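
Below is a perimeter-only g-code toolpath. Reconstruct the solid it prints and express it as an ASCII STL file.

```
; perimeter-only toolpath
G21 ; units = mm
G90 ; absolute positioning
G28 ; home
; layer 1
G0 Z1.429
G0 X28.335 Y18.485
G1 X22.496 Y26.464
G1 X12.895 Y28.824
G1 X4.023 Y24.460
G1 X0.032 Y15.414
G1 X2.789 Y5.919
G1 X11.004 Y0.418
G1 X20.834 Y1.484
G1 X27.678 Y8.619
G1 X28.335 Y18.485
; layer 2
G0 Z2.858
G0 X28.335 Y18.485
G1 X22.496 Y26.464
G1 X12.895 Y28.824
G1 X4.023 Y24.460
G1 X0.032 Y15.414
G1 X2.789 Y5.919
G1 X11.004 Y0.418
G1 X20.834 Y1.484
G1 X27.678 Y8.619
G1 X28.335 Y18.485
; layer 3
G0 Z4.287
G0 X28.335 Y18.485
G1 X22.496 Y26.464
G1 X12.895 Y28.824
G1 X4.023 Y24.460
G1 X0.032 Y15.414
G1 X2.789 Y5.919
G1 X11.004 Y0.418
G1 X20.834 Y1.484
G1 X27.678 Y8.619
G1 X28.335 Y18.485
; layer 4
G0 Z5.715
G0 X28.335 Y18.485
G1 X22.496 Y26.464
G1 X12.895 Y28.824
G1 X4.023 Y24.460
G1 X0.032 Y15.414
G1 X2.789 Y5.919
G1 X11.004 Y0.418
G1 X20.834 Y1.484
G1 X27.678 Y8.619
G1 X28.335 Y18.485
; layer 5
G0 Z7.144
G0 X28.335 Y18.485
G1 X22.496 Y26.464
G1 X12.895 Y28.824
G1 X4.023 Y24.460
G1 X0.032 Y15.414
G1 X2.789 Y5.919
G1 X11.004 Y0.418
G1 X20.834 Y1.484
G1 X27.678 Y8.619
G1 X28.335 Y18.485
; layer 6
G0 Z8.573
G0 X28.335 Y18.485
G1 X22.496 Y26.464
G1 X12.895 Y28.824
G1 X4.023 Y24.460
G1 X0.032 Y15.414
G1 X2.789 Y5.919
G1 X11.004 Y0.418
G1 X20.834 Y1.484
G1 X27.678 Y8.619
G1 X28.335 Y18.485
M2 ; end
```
solid part
  facet normal 0.0000 0.0000 -1.0000
    outer loop
      vertex 12.895 28.824 0.000
      vertex 22.496 26.464 0.000
      vertex 28.335 18.485 0.000
    endloop
  endfacet
  facet normal 0.0000 0.0000 -1.0000
    outer loop
      vertex 4.023 24.460 0.000
      vertex 12.895 28.824 0.000
      vertex 28.335 18.485 0.000
    endloop
  endfacet
  facet normal 0.0000 0.0000 -1.0000
    outer loop
      vertex 0.032 15.414 0.000
      vertex 4.023 24.460 0.000
      vertex 28.335 18.485 0.000
    endloop
  endfacet
  facet normal 0.0000 0.0000 -1.0000
    outer loop
      vertex 2.789 5.919 0.000
      vertex 0.032 15.414 0.000
      vertex 28.335 18.485 0.000
    endloop
  endfacet
  facet normal 0.0000 0.0000 -1.0000
    outer loop
      vertex 11.004 0.418 0.000
      vertex 2.789 5.919 0.000
      vertex 28.335 18.485 0.000
    endloop
  endfacet
  facet normal 0.0000 0.0000 -1.0000
    outer loop
      vertex 20.834 1.484 0.000
      vertex 11.004 0.418 0.000
      vertex 28.335 18.485 0.000
    endloop
  endfacet
  facet normal 0.0000 0.0000 -1.0000
    outer loop
      vertex 27.678 8.619 0.000
      vertex 20.834 1.484 0.000
      vertex 28.335 18.485 0.000
    endloop
  endfacet
  facet normal 0.0000 0.0000 1.0000
    outer loop
      vertex 28.335 18.485 8.573
      vertex 22.496 26.464 8.573
      vertex 12.895 28.824 8.573
    endloop
  endfacet
  facet normal 0.0000 0.0000 1.0000
    outer loop
      vertex 28.335 18.485 8.573
      vertex 12.895 28.824 8.573
      vertex 4.023 24.460 8.573
    endloop
  endfacet
  facet normal 0.0000 0.0000 1.0000
    outer loop
      vertex 28.335 18.485 8.573
      vertex 4.023 24.460 8.573
      vertex 0.032 15.414 8.573
    endloop
  endfacet
  facet normal 0.0000 0.0000 1.0000
    outer loop
      vertex 28.335 18.485 8.573
      vertex 0.032 15.414 8.573
      vertex 2.789 5.919 8.573
    endloop
  endfacet
  facet normal 0.0000 0.0000 1.0000
    outer loop
      vertex 28.335 18.485 8.573
      vertex 2.789 5.919 8.573
      vertex 11.004 0.418 8.573
    endloop
  endfacet
  facet normal 0.0000 0.0000 1.0000
    outer loop
      vertex 28.335 18.485 8.573
      vertex 11.004 0.418 8.573
      vertex 20.834 1.484 8.573
    endloop
  endfacet
  facet normal 0.0000 0.0000 1.0000
    outer loop
      vertex 28.335 18.485 8.573
      vertex 20.834 1.484 8.573
      vertex 27.678 8.619 8.573
    endloop
  endfacet
  facet normal 0.8070 0.5906 0.0000
    outer loop
      vertex 28.335 18.485 0.000
      vertex 22.496 26.464 0.000
      vertex 22.496 26.464 8.573
    endloop
  endfacet
  facet normal 0.8070 0.5906 0.0000
    outer loop
      vertex 28.335 18.485 0.000
      vertex 22.496 26.464 8.573
      vertex 28.335 18.485 8.573
    endloop
  endfacet
  facet normal 0.2387 0.9711 0.0000
    outer loop
      vertex 22.496 26.464 0.000
      vertex 12.895 28.824 0.000
      vertex 12.895 28.824 8.573
    endloop
  endfacet
  facet normal 0.2387 0.9711 0.0000
    outer loop
      vertex 22.496 26.464 0.000
      vertex 12.895 28.824 8.573
      vertex 22.496 26.464 8.573
    endloop
  endfacet
  facet normal -0.4414 0.8973 0.0000
    outer loop
      vertex 12.895 28.824 0.000
      vertex 4.023 24.460 0.000
      vertex 4.023 24.460 8.573
    endloop
  endfacet
  facet normal -0.4414 0.8973 0.0000
    outer loop
      vertex 12.895 28.824 0.000
      vertex 4.023 24.460 8.573
      vertex 12.895 28.824 8.573
    endloop
  endfacet
  facet normal -0.9149 0.4037 0.0000
    outer loop
      vertex 4.023 24.460 0.000
      vertex 0.032 15.414 0.000
      vertex 0.032 15.414 8.573
    endloop
  endfacet
  facet normal -0.9149 0.4037 0.0000
    outer loop
      vertex 4.023 24.460 0.000
      vertex 0.032 15.414 8.573
      vertex 4.023 24.460 8.573
    endloop
  endfacet
  facet normal -0.9603 -0.2788 0.0000
    outer loop
      vertex 0.032 15.414 0.000
      vertex 2.789 5.919 0.000
      vertex 2.789 5.919 8.573
    endloop
  endfacet
  facet normal -0.9603 -0.2788 0.0000
    outer loop
      vertex 0.032 15.414 0.000
      vertex 2.789 5.919 8.573
      vertex 0.032 15.414 8.573
    endloop
  endfacet
  facet normal -0.5564 -0.8309 0.0000
    outer loop
      vertex 2.789 5.919 0.000
      vertex 11.004 0.418 0.000
      vertex 11.004 0.418 8.573
    endloop
  endfacet
  facet normal -0.5564 -0.8309 0.0000
    outer loop
      vertex 2.789 5.919 0.000
      vertex 11.004 0.418 8.573
      vertex 2.789 5.919 8.573
    endloop
  endfacet
  facet normal 0.1078 -0.9942 0.0000
    outer loop
      vertex 11.004 0.418 0.000
      vertex 20.834 1.484 0.000
      vertex 20.834 1.484 8.573
    endloop
  endfacet
  facet normal 0.1078 -0.9942 0.0000
    outer loop
      vertex 11.004 0.418 0.000
      vertex 20.834 1.484 8.573
      vertex 11.004 0.418 8.573
    endloop
  endfacet
  facet normal 0.7217 -0.6922 0.0000
    outer loop
      vertex 20.834 1.484 0.000
      vertex 27.678 8.619 0.000
      vertex 27.678 8.619 8.573
    endloop
  endfacet
  facet normal 0.7217 -0.6922 0.0000
    outer loop
      vertex 20.834 1.484 0.000
      vertex 27.678 8.619 8.573
      vertex 20.834 1.484 8.573
    endloop
  endfacet
  facet normal 0.9978 -0.0664 0.0000
    outer loop
      vertex 27.678 8.619 0.000
      vertex 28.335 18.485 0.000
      vertex 28.335 18.485 8.573
    endloop
  endfacet
  facet normal 0.9978 -0.0664 0.0000
    outer loop
      vertex 27.678 8.619 0.000
      vertex 28.335 18.485 8.573
      vertex 27.678 8.619 8.573
    endloop
  endfacet
endsolid part

The G0 Z moves step by Δz≈1.429 mm. Every layer's G1 loop is the same polygon, so the solid is a straight extrusion of it from z=0 to z≈8.57. Closing with flat bottom and top caps and triangulating gives 32 facets — a regular 9-sided prism (a cylinder approximated with 9 flat sides), circumscribed radius ≈ 14.5 mm, height ≈ 8.57 mm.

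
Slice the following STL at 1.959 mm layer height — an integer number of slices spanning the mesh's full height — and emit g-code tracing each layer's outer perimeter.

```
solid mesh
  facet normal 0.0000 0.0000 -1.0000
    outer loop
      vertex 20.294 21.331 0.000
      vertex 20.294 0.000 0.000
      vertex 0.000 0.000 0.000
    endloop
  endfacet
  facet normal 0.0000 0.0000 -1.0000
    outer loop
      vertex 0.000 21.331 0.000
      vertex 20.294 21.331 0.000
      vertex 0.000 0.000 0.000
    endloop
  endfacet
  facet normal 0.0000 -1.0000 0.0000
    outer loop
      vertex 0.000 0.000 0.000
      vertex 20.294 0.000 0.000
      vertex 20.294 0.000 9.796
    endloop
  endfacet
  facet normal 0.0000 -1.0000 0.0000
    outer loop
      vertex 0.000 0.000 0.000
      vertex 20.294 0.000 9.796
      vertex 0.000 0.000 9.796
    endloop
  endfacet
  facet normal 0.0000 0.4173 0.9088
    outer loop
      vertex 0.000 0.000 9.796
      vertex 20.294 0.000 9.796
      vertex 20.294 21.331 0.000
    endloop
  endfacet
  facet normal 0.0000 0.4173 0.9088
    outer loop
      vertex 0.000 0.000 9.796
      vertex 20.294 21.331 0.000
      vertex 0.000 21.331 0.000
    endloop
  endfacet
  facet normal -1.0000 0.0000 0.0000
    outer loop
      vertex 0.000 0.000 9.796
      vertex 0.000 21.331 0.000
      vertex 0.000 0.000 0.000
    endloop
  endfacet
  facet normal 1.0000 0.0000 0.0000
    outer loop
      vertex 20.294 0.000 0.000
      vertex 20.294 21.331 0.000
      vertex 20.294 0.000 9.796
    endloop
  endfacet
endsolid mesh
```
; perimeter-only toolpath
G21 ; units = mm
G90 ; absolute positioning
G28 ; home
; layer 1
G0 Z1.959
G0 X0.000 Y0.000
G1 X20.294 Y0.000
G1 X20.294 Y17.065
G1 X0.000 Y17.065
G1 X0.000 Y0.000
; layer 2
G0 Z3.918
G0 X0.000 Y0.000
G1 X20.294 Y0.000
G1 X20.294 Y12.799
G1 X0.000 Y12.799
G1 X0.000 Y0.000
; layer 3
G0 Z5.878
G0 X0.000 Y0.000
G1 X20.294 Y0.000
G1 X20.294 Y8.532
G1 X0.000 Y8.532
G1 X0.000 Y0.000
; layer 4
G0 Z7.837
G0 X0.000 Y0.000
G1 X20.294 Y0.000
G1 X20.294 Y4.266
G1 X0.000 Y4.266
G1 X0.000 Y0.000
M2 ; end

The solid is a wedge (ramp): 20.3 × 21.3 mm base, rising to 9.8 mm along the y=0 edge and sloping linearly to z=0 at y=21.3. Slicing at Δz = 1.959 mm — 5 equal slices spanning the solid's height, so layer i sits at z = i·h/5 — gives 4 non-empty perimeters. Each is a 4-segment closed polygon; G0 lifts to the layer z and rapids to the start vertex, then G1 traces the edges. The cross-section shrinks linearly with z (the slice at the apex is degenerate and omitted).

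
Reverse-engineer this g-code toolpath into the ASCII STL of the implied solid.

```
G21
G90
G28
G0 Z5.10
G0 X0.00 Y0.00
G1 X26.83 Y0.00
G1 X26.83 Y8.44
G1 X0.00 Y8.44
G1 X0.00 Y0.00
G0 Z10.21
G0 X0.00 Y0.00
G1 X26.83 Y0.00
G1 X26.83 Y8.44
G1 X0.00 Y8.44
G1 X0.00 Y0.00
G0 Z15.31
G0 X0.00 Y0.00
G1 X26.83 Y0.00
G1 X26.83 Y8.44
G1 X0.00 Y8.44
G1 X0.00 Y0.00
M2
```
solid part
  facet normal 0.0000 0.0000 -1.0000
    outer loop
      vertex 26.83 8.44 0.00
      vertex 26.83 0.00 0.00
      vertex 0.00 0.00 0.00
    endloop
  endfacet
  facet normal 0.0000 0.0000 -1.0000
    outer loop
      vertex 0.00 8.44 0.00
      vertex 26.83 8.44 0.00
      vertex 0.00 0.00 0.00
    endloop
  endfacet
  facet normal 0.0000 0.0000 1.0000
    outer loop
      vertex 0.00 0.00 15.31
      vertex 26.83 0.00 15.31
      vertex 26.83 8.44 15.31
    endloop
  endfacet
  facet normal 0.0000 0.0000 1.0000
    outer loop
      vertex 0.00 0.00 15.31
      vertex 26.83 8.44 15.31
      vertex 0.00 8.44 15.31
    endloop
  endfacet
  facet normal 0.0000 -1.0000 0.0000
    outer loop
      vertex 0.00 0.00 0.00
      vertex 26.83 0.00 0.00
      vertex 26.83 0.00 15.31
    endloop
  endfacet
  facet normal 0.0000 -1.0000 0.0000
    outer loop
      vertex 0.00 0.00 0.00
      vertex 26.83 0.00 15.31
      vertex 0.00 0.00 15.31
    endloop
  endfacet
  facet normal 0.0000 1.0000 0.0000
    outer loop
      vertex 26.83 8.44 15.31
      vertex 26.83 8.44 0.00
      vertex 0.00 8.44 0.00
    endloop
  endfacet
  facet normal 0.0000 1.0000 0.0000
    outer loop
      vertex 0.00 8.44 15.31
      vertex 26.83 8.44 15.31
      vertex 0.00 8.44 0.00
    endloop
  endfacet
  facet normal -1.0000 0.0000 0.0000
    outer loop
      vertex 0.00 8.44 15.31
      vertex 0.00 8.44 0.00
      vertex 0.00 0.00 0.00
    endloop
  endfacet
  facet normal -1.0000 0.0000 0.0000
    outer loop
      vertex 0.00 0.00 15.31
      vertex 0.00 8.44 15.31
      vertex 0.00 0.00 0.00
    endloop
  endfacet
  facet normal 1.0000 0.0000 0.0000
    outer loop
      vertex 26.83 0.00 0.00
      vertex 26.83 8.44 0.00
      vertex 26.83 8.44 15.31
    endloop
  endfacet
  facet normal 1.0000 0.0000 0.0000
    outer loop
      vertex 26.83 0.00 0.00
      vertex 26.83 8.44 15.31
      vertex 26.83 0.00 15.31
    endloop
  endfacet
endsolid part

The G0 Z moves step by Δz≈5.10 mm. Every layer's G1 loop is the same polygon, so the solid is a straight extrusion of it from z=0 to z≈15.3. Closing with flat bottom and top caps and triangulating gives 12 facets — a rectangular box, roughly 26.8 × 8.44 mm footprint and 15.3 mm tall.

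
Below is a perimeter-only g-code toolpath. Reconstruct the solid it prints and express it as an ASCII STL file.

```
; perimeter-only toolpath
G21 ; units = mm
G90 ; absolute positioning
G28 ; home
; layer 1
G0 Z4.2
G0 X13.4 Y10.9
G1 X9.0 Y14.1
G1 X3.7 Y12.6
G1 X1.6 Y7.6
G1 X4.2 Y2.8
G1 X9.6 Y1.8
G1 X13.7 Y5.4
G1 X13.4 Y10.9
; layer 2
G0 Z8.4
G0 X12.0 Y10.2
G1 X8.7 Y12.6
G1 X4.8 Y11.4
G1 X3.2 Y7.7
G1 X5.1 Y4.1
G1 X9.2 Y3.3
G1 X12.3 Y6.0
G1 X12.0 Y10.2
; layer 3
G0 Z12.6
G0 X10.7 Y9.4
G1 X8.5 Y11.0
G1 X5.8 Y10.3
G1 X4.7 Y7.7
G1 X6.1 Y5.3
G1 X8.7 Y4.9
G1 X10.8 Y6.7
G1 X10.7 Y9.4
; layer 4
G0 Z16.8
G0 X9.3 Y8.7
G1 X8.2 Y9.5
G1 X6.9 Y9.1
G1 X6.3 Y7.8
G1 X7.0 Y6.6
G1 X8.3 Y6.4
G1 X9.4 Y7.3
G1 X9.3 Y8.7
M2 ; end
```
solid part
  facet normal 0.0000 0.0000 -1.0000
    outer loop
      vertex 2.7 13.8 0.0
      vertex 9.3 15.7 0.0
      vertex 14.8 11.7 0.0
    endloop
  endfacet
  facet normal 0.0000 0.0000 -1.0000
    outer loop
      vertex 0.0 7.5 0.0
      vertex 2.7 13.8 0.0
      vertex 14.8 11.7 0.0
    endloop
  endfacet
  facet normal 0.0000 0.0000 -1.0000
    outer loop
      vertex 3.3 1.5 0.0
      vertex 0.0 7.5 0.0
      vertex 14.8 11.7 0.0
    endloop
  endfacet
  facet normal 0.0000 0.0000 -1.0000
    outer loop
      vertex 10.0 0.3 0.0
      vertex 3.3 1.5 0.0
      vertex 14.8 11.7 0.0
    endloop
  endfacet
  facet normal 0.0000 0.0000 -1.0000
    outer loop
      vertex 15.2 4.8 0.0
      vertex 10.0 0.3 0.0
      vertex 14.8 11.7 0.0
    endloop
  endfacet
  facet normal 0.5569 0.7658 0.3216
    outer loop
      vertex 14.8 11.7 0.0
      vertex 9.3 15.7 0.0
      vertex 7.9 7.9 21.0
    endloop
  endfacet
  facet normal -0.2620 0.9102 0.3206
    outer loop
      vertex 9.3 15.7 0.0
      vertex 2.7 13.8 0.0
      vertex 7.9 7.9 21.0
    endloop
  endfacet
  facet normal -0.8707 0.3731 0.3204
    outer loop
      vertex 2.7 13.8 0.0
      vertex 0.0 7.5 0.0
      vertex 7.9 7.9 21.0
    endloop
  endfacet
  facet normal -0.8299 -0.4564 0.3209
    outer loop
      vertex 0.0 7.5 0.0
      vertex 3.3 1.5 0.0
      vertex 7.9 7.9 21.0
    endloop
  endfacet
  facet normal -0.1670 -0.9323 0.3207
    outer loop
      vertex 3.3 1.5 0.0
      vertex 10.0 0.3 0.0
      vertex 7.9 7.9 21.0
    endloop
  endfacet
  facet normal 0.6197 -0.7161 0.3211
    outer loop
      vertex 10.0 0.3 0.0
      vertex 15.2 4.8 0.0
      vertex 7.9 7.9 21.0
    endloop
  endfacet
  facet normal 0.9456 0.0548 0.3206
    outer loop
      vertex 15.2 4.8 0.0
      vertex 14.8 11.7 0.0
      vertex 7.9 7.9 21.0
    endloop
  endfacet
endsolid part

The G0 Z moves step by Δz≈4.2 mm. The G1 loops shrink linearly with z, so the solid tapers from its base footprint up to z≈21. Closing with a flat bottom cap and the tapered top and triangulating gives 12 facets — a regular 7-sided pyramid, base circumscribed radius ≈ 7.9 mm, apex at z ≈ 21 mm.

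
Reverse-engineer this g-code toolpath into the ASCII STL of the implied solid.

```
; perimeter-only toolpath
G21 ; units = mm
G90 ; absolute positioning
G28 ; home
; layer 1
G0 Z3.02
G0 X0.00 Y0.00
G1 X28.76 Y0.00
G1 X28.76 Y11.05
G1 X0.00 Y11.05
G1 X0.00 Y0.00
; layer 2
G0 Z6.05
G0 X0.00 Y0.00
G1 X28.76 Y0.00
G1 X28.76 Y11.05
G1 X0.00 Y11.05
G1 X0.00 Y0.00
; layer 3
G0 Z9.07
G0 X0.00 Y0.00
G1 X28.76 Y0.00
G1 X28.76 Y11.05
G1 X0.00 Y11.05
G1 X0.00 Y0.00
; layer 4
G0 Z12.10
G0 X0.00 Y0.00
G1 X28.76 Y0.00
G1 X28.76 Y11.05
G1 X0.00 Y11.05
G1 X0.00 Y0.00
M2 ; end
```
solid part
  facet normal 0.0000 0.0000 -1.0000
    outer loop
      vertex 28.76 11.05 0.00
      vertex 28.76 0.00 0.00
      vertex 0.00 0.00 0.00
    endloop
  endfacet
  facet normal 0.0000 0.0000 -1.0000
    outer loop
      vertex 0.00 11.05 0.00
      vertex 28.76 11.05 0.00
      vertex 0.00 0.00 0.00
    endloop
  endfacet
  facet normal 0.0000 0.0000 1.0000
    outer loop
      vertex 0.00 0.00 12.10
      vertex 28.76 0.00 12.10
      vertex 28.76 11.05 12.10
    endloop
  endfacet
  facet normal 0.0000 0.0000 1.0000
    outer loop
      vertex 0.00 0.00 12.10
      vertex 28.76 11.05 12.10
      vertex 0.00 11.05 12.10
    endloop
  endfacet
  facet normal 0.0000 -1.0000 0.0000
    outer loop
      vertex 0.00 0.00 0.00
      vertex 28.76 0.00 0.00
      vertex 28.76 0.00 12.10
    endloop
  endfacet
  facet normal 0.0000 -1.0000 0.0000
    outer loop
      vertex 0.00 0.00 0.00
      vertex 28.76 0.00 12.10
      vertex 0.00 0.00 12.10
    endloop
  endfacet
  facet normal 0.0000 1.0000 0.0000
    outer loop
      vertex 28.76 11.05 12.10
      vertex 28.76 11.05 0.00
      vertex 0.00 11.05 0.00
    endloop
  endfacet
  facet normal 0.0000 1.0000 0.0000
    outer loop
      vertex 0.00 11.05 12.10
      vertex 28.76 11.05 12.10
      vertex 0.00 11.05 0.00
    endloop
  endfacet
  facet normal -1.0000 0.0000 0.0000
    outer loop
      vertex 0.00 11.05 12.10
      vertex 0.00 11.05 0.00
      vertex 0.00 0.00 0.00
    endloop
  endfacet
  facet normal -1.0000 0.0000 0.0000
    outer loop
      vertex 0.00 0.00 12.10
      vertex 0.00 11.05 12.10
      vertex 0.00 0.00 0.00
    endloop
  endfacet
  facet normal 1.0000 0.0000 0.0000
    outer loop
      vertex 28.76 0.00 0.00
      vertex 28.76 11.05 0.00
      vertex 28.76 11.05 12.10
    endloop
  endfacet
  facet normal 1.0000 0.0000 0.0000
    outer loop
      vertex 28.76 0.00 0.00
      vertex 28.76 11.05 12.10
      vertex 28.76 0.00 12.10
    endloop
  endfacet
endsolid part

The G0 Z moves step by Δz≈3.02 mm. Every layer's G1 loop is the same polygon, so the solid is a straight extrusion of it from z=0 to z≈12.1. Closing with flat bottom and top caps and triangulating gives 12 facets — a rectangular box, roughly 28.8 × 11.1 mm footprint and 12.1 mm tall.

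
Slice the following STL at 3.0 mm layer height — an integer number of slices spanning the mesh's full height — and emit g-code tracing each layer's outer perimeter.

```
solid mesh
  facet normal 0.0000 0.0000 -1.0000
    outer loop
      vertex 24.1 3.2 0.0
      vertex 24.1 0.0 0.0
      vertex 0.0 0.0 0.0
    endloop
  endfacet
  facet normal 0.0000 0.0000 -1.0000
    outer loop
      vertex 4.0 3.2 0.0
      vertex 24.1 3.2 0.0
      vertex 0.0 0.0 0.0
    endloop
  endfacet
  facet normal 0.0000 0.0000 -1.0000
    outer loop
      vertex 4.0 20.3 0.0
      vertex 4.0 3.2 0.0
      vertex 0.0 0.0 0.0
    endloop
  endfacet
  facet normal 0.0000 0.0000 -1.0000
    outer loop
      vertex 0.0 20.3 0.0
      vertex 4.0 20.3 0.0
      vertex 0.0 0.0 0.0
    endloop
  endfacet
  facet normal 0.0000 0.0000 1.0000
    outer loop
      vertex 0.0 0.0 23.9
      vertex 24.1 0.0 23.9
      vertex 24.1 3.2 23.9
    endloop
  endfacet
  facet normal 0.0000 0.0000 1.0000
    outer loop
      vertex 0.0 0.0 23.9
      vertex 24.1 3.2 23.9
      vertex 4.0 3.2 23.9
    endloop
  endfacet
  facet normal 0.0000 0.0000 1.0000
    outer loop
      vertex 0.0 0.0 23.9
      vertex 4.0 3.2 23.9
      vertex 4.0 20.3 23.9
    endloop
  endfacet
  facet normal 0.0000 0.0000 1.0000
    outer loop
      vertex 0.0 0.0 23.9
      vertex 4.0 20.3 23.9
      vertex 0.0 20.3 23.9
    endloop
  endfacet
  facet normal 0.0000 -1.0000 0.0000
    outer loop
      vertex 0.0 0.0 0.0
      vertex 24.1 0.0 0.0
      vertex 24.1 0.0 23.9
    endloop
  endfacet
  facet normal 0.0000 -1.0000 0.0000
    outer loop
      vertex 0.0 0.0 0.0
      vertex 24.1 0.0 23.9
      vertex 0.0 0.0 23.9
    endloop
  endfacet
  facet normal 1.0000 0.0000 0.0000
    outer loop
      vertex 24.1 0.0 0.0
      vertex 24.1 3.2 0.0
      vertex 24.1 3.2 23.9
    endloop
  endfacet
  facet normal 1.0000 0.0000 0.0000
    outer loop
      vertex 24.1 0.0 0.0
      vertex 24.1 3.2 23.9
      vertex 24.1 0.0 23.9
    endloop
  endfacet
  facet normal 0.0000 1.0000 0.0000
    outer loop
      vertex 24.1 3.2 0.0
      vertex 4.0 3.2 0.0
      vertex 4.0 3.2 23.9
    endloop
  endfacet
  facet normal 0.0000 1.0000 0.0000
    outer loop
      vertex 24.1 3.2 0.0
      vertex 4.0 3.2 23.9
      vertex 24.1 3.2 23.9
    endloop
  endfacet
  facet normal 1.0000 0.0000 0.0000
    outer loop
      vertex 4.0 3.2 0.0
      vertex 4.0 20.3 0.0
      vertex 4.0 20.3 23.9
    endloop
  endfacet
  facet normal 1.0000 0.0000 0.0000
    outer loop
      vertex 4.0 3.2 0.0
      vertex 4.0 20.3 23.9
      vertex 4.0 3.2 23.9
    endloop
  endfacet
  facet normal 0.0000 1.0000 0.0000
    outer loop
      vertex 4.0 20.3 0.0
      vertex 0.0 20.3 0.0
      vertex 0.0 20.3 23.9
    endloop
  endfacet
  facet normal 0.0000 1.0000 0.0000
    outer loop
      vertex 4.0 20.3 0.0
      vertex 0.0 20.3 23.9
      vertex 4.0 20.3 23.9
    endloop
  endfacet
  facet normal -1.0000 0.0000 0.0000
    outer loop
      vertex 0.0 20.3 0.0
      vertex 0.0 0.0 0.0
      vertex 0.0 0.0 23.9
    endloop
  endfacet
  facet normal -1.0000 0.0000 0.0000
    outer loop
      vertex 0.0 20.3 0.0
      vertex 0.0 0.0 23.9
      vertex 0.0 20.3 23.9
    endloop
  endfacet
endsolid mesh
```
; perimeter-only toolpath
G21 ; units = mm
G90 ; absolute positioning
G28 ; home
; layer 1
G0 Z3.0
G0 X0.0 Y0.0
G1 X24.1 Y0.0
G1 X24.1 Y3.2
G1 X4.0 Y3.2
G1 X4.0 Y20.3
G1 X0.0 Y20.3
G1 X0.0 Y0.0
; layer 2
G0 Z6.0
G0 X0.0 Y0.0
G1 X24.1 Y0.0
G1 X24.1 Y3.2
G1 X4.0 Y3.2
G1 X4.0 Y20.3
G1 X0.0 Y20.3
G1 X0.0 Y0.0
; layer 3
G0 Z9.0
G0 X0.0 Y0.0
G1 X24.1 Y0.0
G1 X24.1 Y3.2
G1 X4.0 Y3.2
G1 X4.0 Y20.3
G1 X0.0 Y20.3
G1 X0.0 Y0.0
; layer 4
G0 Z11.9
G0 X0.0 Y0.0
G1 X24.1 Y0.0
G1 X24.1 Y3.2
G1 X4.0 Y3.2
G1 X4.0 Y20.3
G1 X0.0 Y20.3
G1 X0.0 Y0.0
; layer 5
G0 Z14.9
G0 X0.0 Y0.0
G1 X24.1 Y0.0
G1 X24.1 Y3.2
G1 X4.0 Y3.2
G1 X4.0 Y20.3
G1 X0.0 Y20.3
G1 X0.0 Y0.0
; layer 6
G0 Z17.9
G0 X0.0 Y0.0
G1 X24.1 Y0.0
G1 X24.1 Y3.2
G1 X4.0 Y3.2
G1 X4.0 Y20.3
G1 X0.0 Y20.3
G1 X0.0 Y0.0
; layer 7
G0 Z20.9
G0 X0.0 Y0.0
G1 X24.1 Y0.0
G1 X24.1 Y3.2
G1 X4.0 Y3.2
G1 X4.0 Y20.3
G1 X0.0 Y20.3
G1 X0.0 Y0.0
; layer 8
G0 Z23.9
G0 X0.0 Y0.0
G1 X24.1 Y0.0
G1 X24.1 Y3.2
G1 X4.0 Y3.2
G1 X4.0 Y20.3
G1 X0.0 Y20.3
G1 X0.0 Y0.0
M2 ; end

The solid is an L-shaped prism: outer 24.1 × 20.3 mm, arm thicknesses ≈ 3.2 mm (horizontal) and 4 mm (vertical), extruded 23.9 mm in z. Slicing at Δz = 3.0 mm — 8 equal slices spanning the solid's height, so layer i sits at z = i·h/8 — gives 8 non-empty perimeters. Each is a 6-segment closed polygon; G0 lifts to the layer z and rapids to the start vertex, then G1 traces the edges.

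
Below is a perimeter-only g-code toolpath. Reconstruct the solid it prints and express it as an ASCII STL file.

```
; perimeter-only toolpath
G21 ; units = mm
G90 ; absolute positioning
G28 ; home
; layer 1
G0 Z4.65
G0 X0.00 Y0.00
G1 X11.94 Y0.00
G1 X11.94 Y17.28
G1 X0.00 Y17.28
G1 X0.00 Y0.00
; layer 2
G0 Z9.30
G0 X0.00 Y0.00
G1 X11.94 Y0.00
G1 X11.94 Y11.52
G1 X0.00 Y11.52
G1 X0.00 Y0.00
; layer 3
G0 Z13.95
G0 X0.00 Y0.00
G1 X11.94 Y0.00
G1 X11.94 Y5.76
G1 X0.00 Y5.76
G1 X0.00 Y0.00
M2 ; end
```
solid part
  facet normal 0.0000 0.0000 -1.0000
    outer loop
      vertex 11.94 23.04 0.00
      vertex 11.94 0.00 0.00
      vertex 0.00 0.00 0.00
    endloop
  endfacet
  facet normal 0.0000 0.0000 -1.0000
    outer loop
      vertex 0.00 23.04 0.00
      vertex 11.94 23.04 0.00
      vertex 0.00 0.00 0.00
    endloop
  endfacet
  facet normal 0.0000 -1.0000 0.0000
    outer loop
      vertex 0.00 0.00 0.00
      vertex 11.94 0.00 0.00
      vertex 11.94 0.00 18.60
    endloop
  endfacet
  facet normal 0.0000 -1.0000 0.0000
    outer loop
      vertex 0.00 0.00 0.00
      vertex 11.94 0.00 18.60
      vertex 0.00 0.00 18.60
    endloop
  endfacet
  facet normal 0.0000 0.6281 0.7781
    outer loop
      vertex 0.00 0.00 18.60
      vertex 11.94 0.00 18.60
      vertex 11.94 23.04 0.00
    endloop
  endfacet
  facet normal 0.0000 0.6281 0.7781
    outer loop
      vertex 0.00 0.00 18.60
      vertex 11.94 23.04 0.00
      vertex 0.00 23.04 0.00
    endloop
  endfacet
  facet normal -1.0000 0.0000 0.0000
    outer loop
      vertex 0.00 0.00 18.60
      vertex 0.00 23.04 0.00
      vertex 0.00 0.00 0.00
    endloop
  endfacet
  facet normal 1.0000 0.0000 0.0000
    outer loop
      vertex 11.94 0.00 0.00
      vertex 11.94 23.04 0.00
      vertex 11.94 0.00 18.60
    endloop
  endfacet
endsolid part

The G0 Z moves step by Δz≈4.65 mm. The G1 loops shrink linearly with z, so the solid tapers from its base footprint up to z≈18.6. Closing with a flat bottom cap and the tapered top and triangulating gives 8 facets — a wedge (ramp): 11.9 × 23 mm base, rising to 18.6 mm along the y=0 edge and sloping linearly to z=0 at y=23.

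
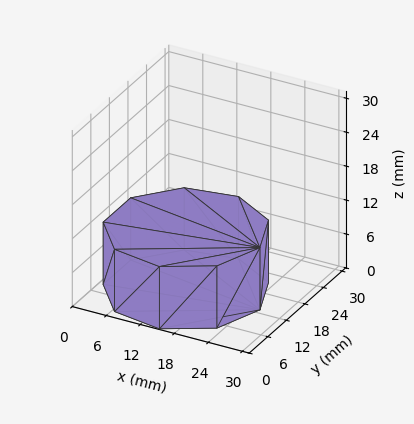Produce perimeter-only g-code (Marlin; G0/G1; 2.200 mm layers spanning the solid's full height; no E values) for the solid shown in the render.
Reading the render: the shape is a regular 9-sided prism (a cylinder approximated with 9 flat sides), circumscribed radius ≈ 13 mm, height ≈ 11 mm (dimensions read to the nearest mm from the axis ticks). For the g-code, the solid's height is divided into equal slices at the stated Δz and each level perimeter traced with G1 moves after a G0 lift.

; perimeter-only toolpath
G21 ; units = mm
G90 ; absolute positioning
G28 ; home
; layer 1
G0 Z2.200
G0 X26.000 Y13.000
G1 X22.959 Y21.356
G1 X15.257 Y25.803
G1 X6.500 Y24.258
G1 X0.784 Y17.446
G1 X0.784 Y8.554
G1 X6.500 Y1.742
G1 X15.257 Y0.197
G1 X22.959 Y4.644
G1 X26.000 Y13.000
; layer 2
G0 Z4.400
G0 X26.000 Y13.000
G1 X22.959 Y21.356
G1 X15.257 Y25.803
G1 X6.500 Y24.258
G1 X0.784 Y17.446
G1 X0.784 Y8.554
G1 X6.500 Y1.742
G1 X15.257 Y0.197
G1 X22.959 Y4.644
G1 X26.000 Y13.000
; layer 3
G0 Z6.600
G0 X26.000 Y13.000
G1 X22.959 Y21.356
G1 X15.257 Y25.803
G1 X6.500 Y24.258
G1 X0.784 Y17.446
G1 X0.784 Y8.554
G1 X6.500 Y1.742
G1 X15.257 Y0.197
G1 X22.959 Y4.644
G1 X26.000 Y13.000
; layer 4
G0 Z8.800
G0 X26.000 Y13.000
G1 X22.959 Y21.356
G1 X15.257 Y25.803
G1 X6.500 Y24.258
G1 X0.784 Y17.446
G1 X0.784 Y8.554
G1 X6.500 Y1.742
G1 X15.257 Y0.197
G1 X22.959 Y4.644
G1 X26.000 Y13.000
; layer 5
G0 Z11.000
G0 X26.000 Y13.000
G1 X22.959 Y21.356
G1 X15.257 Y25.803
G1 X6.500 Y24.258
G1 X0.784 Y17.446
G1 X0.784 Y8.554
G1 X6.500 Y1.742
G1 X15.257 Y0.197
G1 X22.959 Y4.644
G1 X26.000 Y13.000
M2 ; end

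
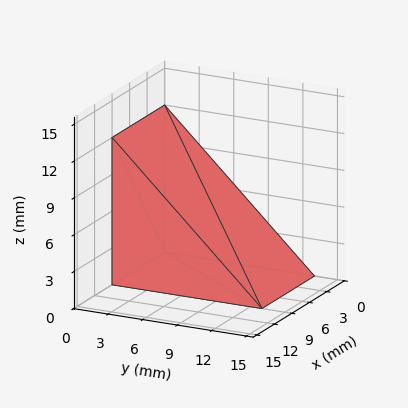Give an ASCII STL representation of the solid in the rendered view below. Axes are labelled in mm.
Reading the render: the shape is a wedge (ramp): 9 × 13 mm base, rising to 12 mm along the y=0 edge and sloping linearly to z=0 at y=13 (dimensions read to the nearest mm from the axis ticks). For the STL, each face is triangulated and given an outward normal.

solid part
  facet normal 0.0000 0.0000 -1.0000
    outer loop
      vertex 9.000 13.000 0.000
      vertex 9.000 0.000 0.000
      vertex 0.000 0.000 0.000
    endloop
  endfacet
  facet normal 0.0000 0.0000 -1.0000
    outer loop
      vertex 0.000 13.000 0.000
      vertex 9.000 13.000 0.000
      vertex 0.000 0.000 0.000
    endloop
  endfacet
  facet normal 0.0000 -1.0000 0.0000
    outer loop
      vertex 0.000 0.000 0.000
      vertex 9.000 0.000 0.000
      vertex 9.000 0.000 12.000
    endloop
  endfacet
  facet normal 0.0000 -1.0000 0.0000
    outer loop
      vertex 0.000 0.000 0.000
      vertex 9.000 0.000 12.000
      vertex 0.000 0.000 12.000
    endloop
  endfacet
  facet normal 0.0000 0.6783 0.7348
    outer loop
      vertex 0.000 0.000 12.000
      vertex 9.000 0.000 12.000
      vertex 9.000 13.000 0.000
    endloop
  endfacet
  facet normal 0.0000 0.6783 0.7348
    outer loop
      vertex 0.000 0.000 12.000
      vertex 9.000 13.000 0.000
      vertex 0.000 13.000 0.000
    endloop
  endfacet
  facet normal -1.0000 0.0000 0.0000
    outer loop
      vertex 0.000 0.000 12.000
      vertex 0.000 13.000 0.000
      vertex 0.000 0.000 0.000
    endloop
  endfacet
  facet normal 1.0000 0.0000 0.0000
    outer loop
      vertex 9.000 0.000 0.000
      vertex 9.000 13.000 0.000
      vertex 9.000 0.000 12.000
    endloop
  endfacet
endsolid part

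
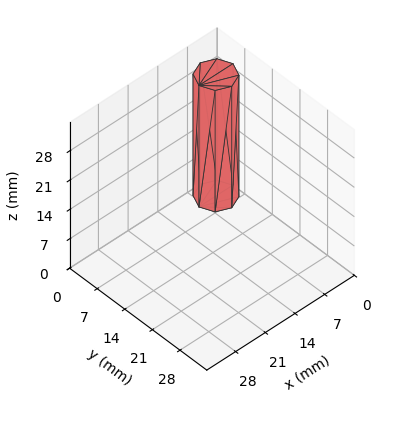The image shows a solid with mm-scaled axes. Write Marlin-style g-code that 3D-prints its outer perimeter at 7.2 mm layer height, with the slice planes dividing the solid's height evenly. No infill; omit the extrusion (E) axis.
Reading the render: the shape is a regular 8-sided prism (a cylinder approximated with 8 flat sides), circumscribed radius ≈ 4 mm, height ≈ 29 mm (dimensions read to the nearest mm from the axis ticks). For the g-code, the solid's height is divided into equal slices at the stated Δz and each level perimeter traced with G1 moves after a G0 lift.

; perimeter-only toolpath
G21 ; units = mm
G90 ; absolute positioning
G28 ; home
; layer 1
G0 Z7.2
G0 X8.0 Y4.0
G1 X6.8 Y6.8
G1 X4.0 Y8.0
G1 X1.2 Y6.8
G1 X0.0 Y4.0
G1 X1.2 Y1.2
G1 X4.0 Y0.0
G1 X6.8 Y1.2
G1 X8.0 Y4.0
; layer 2
G0 Z14.5
G0 X8.0 Y4.0
G1 X6.8 Y6.8
G1 X4.0 Y8.0
G1 X1.2 Y6.8
G1 X0.0 Y4.0
G1 X1.2 Y1.2
G1 X4.0 Y0.0
G1 X6.8 Y1.2
G1 X8.0 Y4.0
; layer 3
G0 Z21.8
G0 X8.0 Y4.0
G1 X6.8 Y6.8
G1 X4.0 Y8.0
G1 X1.2 Y6.8
G1 X0.0 Y4.0
G1 X1.2 Y1.2
G1 X4.0 Y0.0
G1 X6.8 Y1.2
G1 X8.0 Y4.0
; layer 4
G0 Z29.0
G0 X8.0 Y4.0
G1 X6.8 Y6.8
G1 X4.0 Y8.0
G1 X1.2 Y6.8
G1 X0.0 Y4.0
G1 X1.2 Y1.2
G1 X4.0 Y0.0
G1 X6.8 Y1.2
G1 X8.0 Y4.0
M2 ; end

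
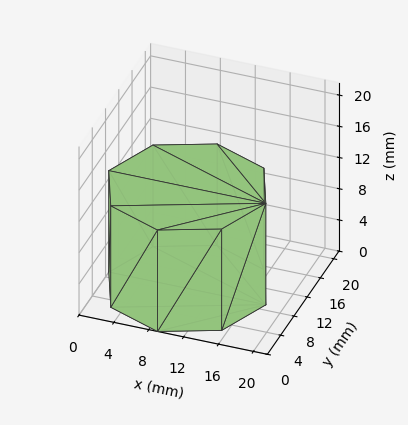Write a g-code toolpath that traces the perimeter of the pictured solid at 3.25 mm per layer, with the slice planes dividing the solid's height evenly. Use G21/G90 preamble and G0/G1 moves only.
Reading the render: the shape is a regular 8-sided prism (a cylinder approximated with 8 flat sides), circumscribed radius ≈ 9 mm, height ≈ 13 mm (dimensions read to the nearest mm from the axis ticks). For the g-code, the solid's height is divided into equal slices at the stated Δz and each level perimeter traced with G1 moves after a G0 lift.

; perimeter-only toolpath
G21 ; units = mm
G90 ; absolute positioning
G28 ; home
; layer 1
G0 Z3.25
G0 X18.00 Y9.00
G1 X15.36 Y15.36
G1 X9.00 Y18.00
G1 X2.64 Y15.36
G1 X0.00 Y9.00
G1 X2.64 Y2.64
G1 X9.00 Y0.00
G1 X15.36 Y2.64
G1 X18.00 Y9.00
; layer 2
G0 Z6.50
G0 X18.00 Y9.00
G1 X15.36 Y15.36
G1 X9.00 Y18.00
G1 X2.64 Y15.36
G1 X0.00 Y9.00
G1 X2.64 Y2.64
G1 X9.00 Y0.00
G1 X15.36 Y2.64
G1 X18.00 Y9.00
; layer 3
G0 Z9.75
G0 X18.00 Y9.00
G1 X15.36 Y15.36
G1 X9.00 Y18.00
G1 X2.64 Y15.36
G1 X0.00 Y9.00
G1 X2.64 Y2.64
G1 X9.00 Y0.00
G1 X15.36 Y2.64
G1 X18.00 Y9.00
; layer 4
G0 Z13.00
G0 X18.00 Y9.00
G1 X15.36 Y15.36
G1 X9.00 Y18.00
G1 X2.64 Y15.36
G1 X0.00 Y9.00
G1 X2.64 Y2.64
G1 X9.00 Y0.00
G1 X15.36 Y2.64
G1 X18.00 Y9.00
M2 ; end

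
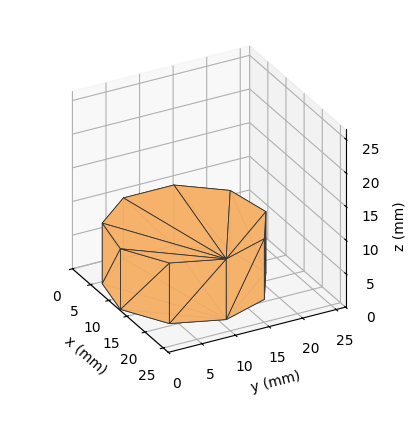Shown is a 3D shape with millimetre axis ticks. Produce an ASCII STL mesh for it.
Reading the render: the shape is a regular 9-sided prism (a cylinder approximated with 9 flat sides), circumscribed radius ≈ 11 mm, height ≈ 9 mm (dimensions read to the nearest mm from the axis ticks). For the STL, each face is triangulated and given an outward normal.

solid part
  facet normal 0.0000 0.0000 -1.0000
    outer loop
      vertex 12.91 21.83 0.00
      vertex 19.43 18.07 0.00
      vertex 22.00 11.00 0.00
    endloop
  endfacet
  facet normal 0.0000 0.0000 -1.0000
    outer loop
      vertex 5.50 20.53 0.00
      vertex 12.91 21.83 0.00
      vertex 22.00 11.00 0.00
    endloop
  endfacet
  facet normal 0.0000 0.0000 -1.0000
    outer loop
      vertex 0.66 14.76 0.00
      vertex 5.50 20.53 0.00
      vertex 22.00 11.00 0.00
    endloop
  endfacet
  facet normal 0.0000 0.0000 -1.0000
    outer loop
      vertex 0.66 7.24 0.00
      vertex 0.66 14.76 0.00
      vertex 22.00 11.00 0.00
    endloop
  endfacet
  facet normal 0.0000 0.0000 -1.0000
    outer loop
      vertex 5.50 1.47 0.00
      vertex 0.66 7.24 0.00
      vertex 22.00 11.00 0.00
    endloop
  endfacet
  facet normal 0.0000 0.0000 -1.0000
    outer loop
      vertex 12.91 0.17 0.00
      vertex 5.50 1.47 0.00
      vertex 22.00 11.00 0.00
    endloop
  endfacet
  facet normal 0.0000 0.0000 -1.0000
    outer loop
      vertex 19.43 3.93 0.00
      vertex 12.91 0.17 0.00
      vertex 22.00 11.00 0.00
    endloop
  endfacet
  facet normal 0.0000 0.0000 1.0000
    outer loop
      vertex 22.00 11.00 9.00
      vertex 19.43 18.07 9.00
      vertex 12.91 21.83 9.00
    endloop
  endfacet
  facet normal 0.0000 0.0000 1.0000
    outer loop
      vertex 22.00 11.00 9.00
      vertex 12.91 21.83 9.00
      vertex 5.50 20.53 9.00
    endloop
  endfacet
  facet normal 0.0000 0.0000 1.0000
    outer loop
      vertex 22.00 11.00 9.00
      vertex 5.50 20.53 9.00
      vertex 0.66 14.76 9.00
    endloop
  endfacet
  facet normal 0.0000 0.0000 1.0000
    outer loop
      vertex 22.00 11.00 9.00
      vertex 0.66 14.76 9.00
      vertex 0.66 7.24 9.00
    endloop
  endfacet
  facet normal 0.0000 0.0000 1.0000
    outer loop
      vertex 22.00 11.00 9.00
      vertex 0.66 7.24 9.00
      vertex 5.50 1.47 9.00
    endloop
  endfacet
  facet normal 0.0000 0.0000 1.0000
    outer loop
      vertex 22.00 11.00 9.00
      vertex 5.50 1.47 9.00
      vertex 12.91 0.17 9.00
    endloop
  endfacet
  facet normal 0.0000 0.0000 1.0000
    outer loop
      vertex 22.00 11.00 9.00
      vertex 12.91 0.17 9.00
      vertex 19.43 3.93 9.00
    endloop
  endfacet
  facet normal 0.9398 0.3416 0.0000
    outer loop
      vertex 22.00 11.00 0.00
      vertex 19.43 18.07 0.00
      vertex 19.43 18.07 9.00
    endloop
  endfacet
  facet normal 0.9398 0.3416 0.0000
    outer loop
      vertex 22.00 11.00 0.00
      vertex 19.43 18.07 9.00
      vertex 22.00 11.00 9.00
    endloop
  endfacet
  facet normal 0.4996 0.8663 0.0000
    outer loop
      vertex 19.43 18.07 0.00
      vertex 12.91 21.83 0.00
      vertex 12.91 21.83 9.00
    endloop
  endfacet
  facet normal 0.4996 0.8663 0.0000
    outer loop
      vertex 19.43 18.07 0.00
      vertex 12.91 21.83 9.00
      vertex 19.43 18.07 9.00
    endloop
  endfacet
  facet normal -0.1728 0.9850 0.0000
    outer loop
      vertex 12.91 21.83 0.00
      vertex 5.50 20.53 0.00
      vertex 5.50 20.53 9.00
    endloop
  endfacet
  facet normal -0.1728 0.9850 0.0000
    outer loop
      vertex 12.91 21.83 0.00
      vertex 5.50 20.53 9.00
      vertex 12.91 21.83 9.00
    endloop
  endfacet
  facet normal -0.7661 0.6427 0.0000
    outer loop
      vertex 5.50 20.53 0.00
      vertex 0.66 14.76 0.00
      vertex 0.66 14.76 9.00
    endloop
  endfacet
  facet normal -0.7661 0.6427 0.0000
    outer loop
      vertex 5.50 20.53 0.00
      vertex 0.66 14.76 9.00
      vertex 5.50 20.53 9.00
    endloop
  endfacet
  facet normal -1.0000 0.0000 0.0000
    outer loop
      vertex 0.66 14.76 0.00
      vertex 0.66 7.24 0.00
      vertex 0.66 7.24 9.00
    endloop
  endfacet
  facet normal -1.0000 0.0000 0.0000
    outer loop
      vertex 0.66 14.76 0.00
      vertex 0.66 7.24 9.00
      vertex 0.66 14.76 9.00
    endloop
  endfacet
  facet normal -0.7661 -0.6427 0.0000
    outer loop
      vertex 0.66 7.24 0.00
      vertex 5.50 1.47 0.00
      vertex 5.50 1.47 9.00
    endloop
  endfacet
  facet normal -0.7661 -0.6427 0.0000
    outer loop
      vertex 0.66 7.24 0.00
      vertex 5.50 1.47 9.00
      vertex 0.66 7.24 9.00
    endloop
  endfacet
  facet normal -0.1728 -0.9850 0.0000
    outer loop
      vertex 5.50 1.47 0.00
      vertex 12.91 0.17 0.00
      vertex 12.91 0.17 9.00
    endloop
  endfacet
  facet normal -0.1728 -0.9850 0.0000
    outer loop
      vertex 5.50 1.47 0.00
      vertex 12.91 0.17 9.00
      vertex 5.50 1.47 9.00
    endloop
  endfacet
  facet normal 0.4996 -0.8663 0.0000
    outer loop
      vertex 12.91 0.17 0.00
      vertex 19.43 3.93 0.00
      vertex 19.43 3.93 9.00
    endloop
  endfacet
  facet normal 0.4996 -0.8663 0.0000
    outer loop
      vertex 12.91 0.17 0.00
      vertex 19.43 3.93 9.00
      vertex 12.91 0.17 9.00
    endloop
  endfacet
  facet normal 0.9398 -0.3416 0.0000
    outer loop
      vertex 19.43 3.93 0.00
      vertex 22.00 11.00 0.00
      vertex 22.00 11.00 9.00
    endloop
  endfacet
  facet normal 0.9398 -0.3416 0.0000
    outer loop
      vertex 19.43 3.93 0.00
      vertex 22.00 11.00 9.00
      vertex 19.43 3.93 9.00
    endloop
  endfacet
endsolid part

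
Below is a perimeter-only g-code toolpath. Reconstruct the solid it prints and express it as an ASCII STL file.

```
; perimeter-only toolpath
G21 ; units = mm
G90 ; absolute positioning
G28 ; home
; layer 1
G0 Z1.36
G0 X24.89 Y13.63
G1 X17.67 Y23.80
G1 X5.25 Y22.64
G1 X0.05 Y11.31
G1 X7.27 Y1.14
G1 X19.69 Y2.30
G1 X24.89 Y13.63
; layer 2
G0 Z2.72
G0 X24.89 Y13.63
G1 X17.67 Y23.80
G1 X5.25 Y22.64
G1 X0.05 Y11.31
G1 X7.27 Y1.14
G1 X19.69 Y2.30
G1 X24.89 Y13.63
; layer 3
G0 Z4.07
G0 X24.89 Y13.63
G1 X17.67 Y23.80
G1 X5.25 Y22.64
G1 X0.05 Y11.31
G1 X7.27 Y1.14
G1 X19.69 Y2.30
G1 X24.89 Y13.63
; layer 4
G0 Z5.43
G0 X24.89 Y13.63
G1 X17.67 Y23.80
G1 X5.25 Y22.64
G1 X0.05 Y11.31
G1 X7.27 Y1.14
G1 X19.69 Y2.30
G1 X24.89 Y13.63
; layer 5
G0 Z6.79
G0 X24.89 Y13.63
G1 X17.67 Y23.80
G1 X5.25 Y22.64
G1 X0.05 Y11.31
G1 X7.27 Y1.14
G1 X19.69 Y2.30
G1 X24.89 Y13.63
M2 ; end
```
solid part
  facet normal 0.0000 0.0000 -1.0000
    outer loop
      vertex 5.25 22.64 0.00
      vertex 17.67 23.80 0.00
      vertex 24.89 13.63 0.00
    endloop
  endfacet
  facet normal 0.0000 0.0000 -1.0000
    outer loop
      vertex 0.05 11.31 0.00
      vertex 5.25 22.64 0.00
      vertex 24.89 13.63 0.00
    endloop
  endfacet
  facet normal 0.0000 0.0000 -1.0000
    outer loop
      vertex 7.27 1.14 0.00
      vertex 0.05 11.31 0.00
      vertex 24.89 13.63 0.00
    endloop
  endfacet
  facet normal 0.0000 0.0000 -1.0000
    outer loop
      vertex 19.69 2.30 0.00
      vertex 7.27 1.14 0.00
      vertex 24.89 13.63 0.00
    endloop
  endfacet
  facet normal 0.0000 0.0000 1.0000
    outer loop
      vertex 24.89 13.63 6.79
      vertex 17.67 23.80 6.79
      vertex 5.25 22.64 6.79
    endloop
  endfacet
  facet normal 0.0000 0.0000 1.0000
    outer loop
      vertex 24.89 13.63 6.79
      vertex 5.25 22.64 6.79
      vertex 0.05 11.31 6.79
    endloop
  endfacet
  facet normal 0.0000 0.0000 1.0000
    outer loop
      vertex 24.89 13.63 6.79
      vertex 0.05 11.31 6.79
      vertex 7.27 1.14 6.79
    endloop
  endfacet
  facet normal 0.0000 0.0000 1.0000
    outer loop
      vertex 24.89 13.63 6.79
      vertex 7.27 1.14 6.79
      vertex 19.69 2.30 6.79
    endloop
  endfacet
  facet normal 0.8154 0.5789 0.0000
    outer loop
      vertex 24.89 13.63 0.00
      vertex 17.67 23.80 0.00
      vertex 17.67 23.80 6.79
    endloop
  endfacet
  facet normal 0.8154 0.5789 0.0000
    outer loop
      vertex 24.89 13.63 0.00
      vertex 17.67 23.80 6.79
      vertex 24.89 13.63 6.79
    endloop
  endfacet
  facet normal -0.0930 0.9957 0.0000
    outer loop
      vertex 17.67 23.80 0.00
      vertex 5.25 22.64 0.00
      vertex 5.25 22.64 6.79
    endloop
  endfacet
  facet normal -0.0930 0.9957 0.0000
    outer loop
      vertex 17.67 23.80 0.00
      vertex 5.25 22.64 6.79
      vertex 17.67 23.80 6.79
    endloop
  endfacet
  facet normal -0.9088 0.4171 0.0000
    outer loop
      vertex 5.25 22.64 0.00
      vertex 0.05 11.31 0.00
      vertex 0.05 11.31 6.79
    endloop
  endfacet
  facet normal -0.9088 0.4171 0.0000
    outer loop
      vertex 5.25 22.64 0.00
      vertex 0.05 11.31 6.79
      vertex 5.25 22.64 6.79
    endloop
  endfacet
  facet normal -0.8154 -0.5789 0.0000
    outer loop
      vertex 0.05 11.31 0.00
      vertex 7.27 1.14 0.00
      vertex 7.27 1.14 6.79
    endloop
  endfacet
  facet normal -0.8154 -0.5789 0.0000
    outer loop
      vertex 0.05 11.31 0.00
      vertex 7.27 1.14 6.79
      vertex 0.05 11.31 6.79
    endloop
  endfacet
  facet normal 0.0930 -0.9957 0.0000
    outer loop
      vertex 7.27 1.14 0.00
      vertex 19.69 2.30 0.00
      vertex 19.69 2.30 6.79
    endloop
  endfacet
  facet normal 0.0930 -0.9957 0.0000
    outer loop
      vertex 7.27 1.14 0.00
      vertex 19.69 2.30 6.79
      vertex 7.27 1.14 6.79
    endloop
  endfacet
  facet normal 0.9088 -0.4171 0.0000
    outer loop
      vertex 19.69 2.30 0.00
      vertex 24.89 13.63 0.00
      vertex 24.89 13.63 6.79
    endloop
  endfacet
  facet normal 0.9088 -0.4171 0.0000
    outer loop
      vertex 19.69 2.30 0.00
      vertex 24.89 13.63 6.79
      vertex 19.69 2.30 6.79
    endloop
  endfacet
endsolid part

The G0 Z moves step by Δz≈1.36 mm. Every layer's G1 loop is the same polygon, so the solid is a straight extrusion of it from z=0 to z≈6.79. Closing with flat bottom and top caps and triangulating gives 20 facets — a regular 6-sided prism (a cylinder approximated with 6 flat sides), circumscribed radius ≈ 12.5 mm, height ≈ 6.79 mm.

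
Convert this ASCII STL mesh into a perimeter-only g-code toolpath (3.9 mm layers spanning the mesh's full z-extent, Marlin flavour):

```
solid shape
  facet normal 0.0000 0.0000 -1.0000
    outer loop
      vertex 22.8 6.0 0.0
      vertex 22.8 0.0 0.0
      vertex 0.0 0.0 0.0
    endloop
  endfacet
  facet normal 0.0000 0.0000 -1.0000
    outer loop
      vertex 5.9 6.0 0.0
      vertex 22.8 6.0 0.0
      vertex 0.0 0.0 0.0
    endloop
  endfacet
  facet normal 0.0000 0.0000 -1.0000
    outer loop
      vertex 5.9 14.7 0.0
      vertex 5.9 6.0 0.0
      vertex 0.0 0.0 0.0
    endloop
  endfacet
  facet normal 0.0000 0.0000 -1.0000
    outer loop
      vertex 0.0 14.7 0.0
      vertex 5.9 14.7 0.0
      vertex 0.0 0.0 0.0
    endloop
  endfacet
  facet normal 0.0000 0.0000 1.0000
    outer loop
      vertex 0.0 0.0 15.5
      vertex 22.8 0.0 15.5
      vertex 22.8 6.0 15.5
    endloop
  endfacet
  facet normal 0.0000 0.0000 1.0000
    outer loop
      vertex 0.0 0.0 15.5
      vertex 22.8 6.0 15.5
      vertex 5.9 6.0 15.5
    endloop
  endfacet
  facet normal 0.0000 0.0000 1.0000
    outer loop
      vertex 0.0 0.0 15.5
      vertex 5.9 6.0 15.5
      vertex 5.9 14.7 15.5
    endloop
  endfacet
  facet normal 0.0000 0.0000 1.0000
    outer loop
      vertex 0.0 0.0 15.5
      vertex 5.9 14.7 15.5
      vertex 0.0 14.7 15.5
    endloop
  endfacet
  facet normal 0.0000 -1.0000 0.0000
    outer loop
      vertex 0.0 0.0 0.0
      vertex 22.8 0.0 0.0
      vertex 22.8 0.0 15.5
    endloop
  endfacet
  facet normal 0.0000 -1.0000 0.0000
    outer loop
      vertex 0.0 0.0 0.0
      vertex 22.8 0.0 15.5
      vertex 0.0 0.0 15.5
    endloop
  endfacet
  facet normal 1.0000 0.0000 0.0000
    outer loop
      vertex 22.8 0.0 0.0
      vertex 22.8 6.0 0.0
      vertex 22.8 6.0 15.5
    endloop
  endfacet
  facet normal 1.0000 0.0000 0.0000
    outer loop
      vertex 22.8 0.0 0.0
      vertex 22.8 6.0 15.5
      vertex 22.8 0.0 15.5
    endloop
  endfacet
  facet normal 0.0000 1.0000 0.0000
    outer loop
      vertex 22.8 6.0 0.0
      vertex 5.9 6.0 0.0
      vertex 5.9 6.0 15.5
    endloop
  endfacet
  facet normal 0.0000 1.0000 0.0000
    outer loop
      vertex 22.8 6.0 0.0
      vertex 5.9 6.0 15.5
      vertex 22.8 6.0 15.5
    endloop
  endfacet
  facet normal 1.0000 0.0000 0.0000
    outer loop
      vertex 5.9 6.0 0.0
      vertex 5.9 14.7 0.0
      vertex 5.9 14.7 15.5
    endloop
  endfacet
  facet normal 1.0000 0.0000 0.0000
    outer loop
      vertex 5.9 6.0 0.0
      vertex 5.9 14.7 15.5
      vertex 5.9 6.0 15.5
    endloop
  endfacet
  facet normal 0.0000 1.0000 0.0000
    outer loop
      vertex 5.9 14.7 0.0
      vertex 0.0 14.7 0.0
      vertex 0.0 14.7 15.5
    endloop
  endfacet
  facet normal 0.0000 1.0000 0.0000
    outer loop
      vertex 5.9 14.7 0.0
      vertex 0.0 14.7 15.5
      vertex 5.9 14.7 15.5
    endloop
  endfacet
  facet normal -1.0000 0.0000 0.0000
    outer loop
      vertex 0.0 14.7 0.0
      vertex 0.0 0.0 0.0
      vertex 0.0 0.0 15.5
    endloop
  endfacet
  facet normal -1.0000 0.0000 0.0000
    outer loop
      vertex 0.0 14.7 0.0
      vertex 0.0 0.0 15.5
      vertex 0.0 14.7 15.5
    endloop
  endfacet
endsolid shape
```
; perimeter-only toolpath
G21 ; units = mm
G90 ; absolute positioning
G28 ; home
; layer 1
G0 Z3.9
G0 X0.0 Y0.0
G1 X22.8 Y0.0
G1 X22.8 Y6.0
G1 X5.9 Y6.0
G1 X5.9 Y14.7
G1 X0.0 Y14.7
G1 X0.0 Y0.0
; layer 2
G0 Z7.8
G0 X0.0 Y0.0
G1 X22.8 Y0.0
G1 X22.8 Y6.0
G1 X5.9 Y6.0
G1 X5.9 Y14.7
G1 X0.0 Y14.7
G1 X0.0 Y0.0
; layer 3
G0 Z11.6
G0 X0.0 Y0.0
G1 X22.8 Y0.0
G1 X22.8 Y6.0
G1 X5.9 Y6.0
G1 X5.9 Y14.7
G1 X0.0 Y14.7
G1 X0.0 Y0.0
; layer 4
G0 Z15.5
G0 X0.0 Y0.0
G1 X22.8 Y0.0
G1 X22.8 Y6.0
G1 X5.9 Y6.0
G1 X5.9 Y14.7
G1 X0.0 Y14.7
G1 X0.0 Y0.0
M2 ; end

The solid is an L-shaped prism: outer 22.8 × 14.7 mm, arm thicknesses ≈ 6 mm (horizontal) and 5.9 mm (vertical), extruded 15.5 mm in z. Slicing at Δz = 3.9 mm — 4 equal slices spanning the solid's height, so layer i sits at z = i·h/4 — gives 4 non-empty perimeters. Each is a 6-segment closed polygon; G0 lifts to the layer z and rapids to the start vertex, then G1 traces the edges.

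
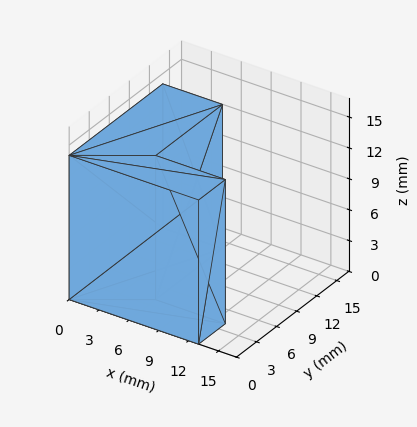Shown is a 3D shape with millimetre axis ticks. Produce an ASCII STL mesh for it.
Reading the render: the shape is an L-shaped prism: outer 13 × 14 mm, arm thicknesses ≈ 4 mm (horizontal) and 6 mm (vertical), extruded 14 mm in z (dimensions read to the nearest mm from the axis ticks). For the STL, each face is triangulated and given an outward normal.

solid part
  facet normal 0.0000 0.0000 -1.0000
    outer loop
      vertex 13.000 4.000 0.000
      vertex 13.000 0.000 0.000
      vertex 0.000 0.000 0.000
    endloop
  endfacet
  facet normal 0.0000 0.0000 -1.0000
    outer loop
      vertex 6.000 4.000 0.000
      vertex 13.000 4.000 0.000
      vertex 0.000 0.000 0.000
    endloop
  endfacet
  facet normal 0.0000 0.0000 -1.0000
    outer loop
      vertex 6.000 14.000 0.000
      vertex 6.000 4.000 0.000
      vertex 0.000 0.000 0.000
    endloop
  endfacet
  facet normal 0.0000 0.0000 -1.0000
    outer loop
      vertex 0.000 14.000 0.000
      vertex 6.000 14.000 0.000
      vertex 0.000 0.000 0.000
    endloop
  endfacet
  facet normal 0.0000 0.0000 1.0000
    outer loop
      vertex 0.000 0.000 14.000
      vertex 13.000 0.000 14.000
      vertex 13.000 4.000 14.000
    endloop
  endfacet
  facet normal 0.0000 0.0000 1.0000
    outer loop
      vertex 0.000 0.000 14.000
      vertex 13.000 4.000 14.000
      vertex 6.000 4.000 14.000
    endloop
  endfacet
  facet normal 0.0000 0.0000 1.0000
    outer loop
      vertex 0.000 0.000 14.000
      vertex 6.000 4.000 14.000
      vertex 6.000 14.000 14.000
    endloop
  endfacet
  facet normal 0.0000 0.0000 1.0000
    outer loop
      vertex 0.000 0.000 14.000
      vertex 6.000 14.000 14.000
      vertex 0.000 14.000 14.000
    endloop
  endfacet
  facet normal 0.0000 -1.0000 0.0000
    outer loop
      vertex 0.000 0.000 0.000
      vertex 13.000 0.000 0.000
      vertex 13.000 0.000 14.000
    endloop
  endfacet
  facet normal 0.0000 -1.0000 0.0000
    outer loop
      vertex 0.000 0.000 0.000
      vertex 13.000 0.000 14.000
      vertex 0.000 0.000 14.000
    endloop
  endfacet
  facet normal 1.0000 0.0000 0.0000
    outer loop
      vertex 13.000 0.000 0.000
      vertex 13.000 4.000 0.000
      vertex 13.000 4.000 14.000
    endloop
  endfacet
  facet normal 1.0000 0.0000 0.0000
    outer loop
      vertex 13.000 0.000 0.000
      vertex 13.000 4.000 14.000
      vertex 13.000 0.000 14.000
    endloop
  endfacet
  facet normal 0.0000 1.0000 0.0000
    outer loop
      vertex 13.000 4.000 0.000
      vertex 6.000 4.000 0.000
      vertex 6.000 4.000 14.000
    endloop
  endfacet
  facet normal 0.0000 1.0000 0.0000
    outer loop
      vertex 13.000 4.000 0.000
      vertex 6.000 4.000 14.000
      vertex 13.000 4.000 14.000
    endloop
  endfacet
  facet normal 1.0000 0.0000 0.0000
    outer loop
      vertex 6.000 4.000 0.000
      vertex 6.000 14.000 0.000
      vertex 6.000 14.000 14.000
    endloop
  endfacet
  facet normal 1.0000 0.0000 0.0000
    outer loop
      vertex 6.000 4.000 0.000
      vertex 6.000 14.000 14.000
      vertex 6.000 4.000 14.000
    endloop
  endfacet
  facet normal 0.0000 1.0000 0.0000
    outer loop
      vertex 6.000 14.000 0.000
      vertex 0.000 14.000 0.000
      vertex 0.000 14.000 14.000
    endloop
  endfacet
  facet normal 0.0000 1.0000 0.0000
    outer loop
      vertex 6.000 14.000 0.000
      vertex 0.000 14.000 14.000
      vertex 6.000 14.000 14.000
    endloop
  endfacet
  facet normal -1.0000 0.0000 0.0000
    outer loop
      vertex 0.000 14.000 0.000
      vertex 0.000 0.000 0.000
      vertex 0.000 0.000 14.000
    endloop
  endfacet
  facet normal -1.0000 0.0000 0.0000
    outer loop
      vertex 0.000 14.000 0.000
      vertex 0.000 0.000 14.000
      vertex 0.000 14.000 14.000
    endloop
  endfacet
endsolid part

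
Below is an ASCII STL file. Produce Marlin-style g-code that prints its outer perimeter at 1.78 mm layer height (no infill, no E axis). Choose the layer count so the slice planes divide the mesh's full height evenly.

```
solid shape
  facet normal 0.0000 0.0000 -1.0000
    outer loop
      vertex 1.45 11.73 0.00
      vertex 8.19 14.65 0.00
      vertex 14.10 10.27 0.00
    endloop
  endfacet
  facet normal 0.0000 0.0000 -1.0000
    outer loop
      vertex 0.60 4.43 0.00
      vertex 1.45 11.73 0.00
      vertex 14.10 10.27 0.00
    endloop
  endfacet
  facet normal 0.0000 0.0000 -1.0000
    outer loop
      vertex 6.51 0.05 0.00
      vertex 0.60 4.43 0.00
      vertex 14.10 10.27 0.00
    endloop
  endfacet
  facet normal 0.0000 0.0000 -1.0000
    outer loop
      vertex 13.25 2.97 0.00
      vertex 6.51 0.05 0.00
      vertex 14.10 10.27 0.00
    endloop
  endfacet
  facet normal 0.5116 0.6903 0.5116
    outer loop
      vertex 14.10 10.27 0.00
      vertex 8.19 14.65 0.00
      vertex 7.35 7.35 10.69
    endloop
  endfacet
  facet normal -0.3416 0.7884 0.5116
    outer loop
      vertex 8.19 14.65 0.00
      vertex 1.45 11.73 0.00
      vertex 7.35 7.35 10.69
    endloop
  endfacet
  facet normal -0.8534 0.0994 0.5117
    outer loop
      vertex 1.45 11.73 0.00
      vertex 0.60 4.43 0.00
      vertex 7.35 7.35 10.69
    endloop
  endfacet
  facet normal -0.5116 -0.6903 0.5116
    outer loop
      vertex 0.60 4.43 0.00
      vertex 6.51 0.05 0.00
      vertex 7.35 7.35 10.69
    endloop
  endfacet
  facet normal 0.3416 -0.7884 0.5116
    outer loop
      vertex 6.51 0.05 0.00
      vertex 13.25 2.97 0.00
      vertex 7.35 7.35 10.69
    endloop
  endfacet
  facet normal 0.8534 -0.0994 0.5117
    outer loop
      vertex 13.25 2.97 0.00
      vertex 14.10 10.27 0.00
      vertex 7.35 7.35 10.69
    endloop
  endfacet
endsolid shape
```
; perimeter-only toolpath
G21 ; units = mm
G90 ; absolute positioning
G28 ; home
; layer 1
G0 Z1.78
G0 X12.97 Y9.78
G1 X8.05 Y13.43
G1 X2.43 Y11.00
G1 X1.72 Y4.92
G1 X6.65 Y1.27
G1 X12.27 Y3.70
G1 X12.97 Y9.78
; layer 2
G0 Z3.56
G0 X11.85 Y9.30
G1 X7.91 Y12.22
G1 X3.42 Y10.27
G1 X2.85 Y5.40
G1 X6.79 Y2.48
G1 X11.28 Y4.43
G1 X11.85 Y9.30
; layer 3
G0 Z5.34
G0 X10.72 Y8.81
G1 X7.77 Y11.00
G1 X4.40 Y9.54
G1 X3.97 Y5.89
G1 X6.93 Y3.70
G1 X10.30 Y5.16
G1 X10.72 Y8.81
; layer 4
G0 Z7.13
G0 X9.60 Y8.32
G1 X7.63 Y9.78
G1 X5.38 Y8.81
G1 X5.10 Y6.38
G1 X7.07 Y4.92
G1 X9.32 Y5.89
G1 X9.60 Y8.32
; layer 5
G0 Z8.91
G0 X8.47 Y7.84
G1 X7.49 Y8.57
G1 X6.37 Y8.08
G1 X6.22 Y6.86
G1 X7.21 Y6.13
G1 X8.33 Y6.62
G1 X8.47 Y7.84
M2 ; end

The solid is a regular 6-sided pyramid, base circumscribed radius ≈ 7.35 mm, apex at z ≈ 10.7 mm. Slicing at Δz = 1.78 mm — 6 equal slices spanning the solid's height, so layer i sits at z = i·h/6 — gives 5 non-empty perimeters. Each is a 6-segment closed polygon; G0 lifts to the layer z and rapids to the start vertex, then G1 traces the edges. The cross-section shrinks linearly with z (the slice at the apex is degenerate and omitted).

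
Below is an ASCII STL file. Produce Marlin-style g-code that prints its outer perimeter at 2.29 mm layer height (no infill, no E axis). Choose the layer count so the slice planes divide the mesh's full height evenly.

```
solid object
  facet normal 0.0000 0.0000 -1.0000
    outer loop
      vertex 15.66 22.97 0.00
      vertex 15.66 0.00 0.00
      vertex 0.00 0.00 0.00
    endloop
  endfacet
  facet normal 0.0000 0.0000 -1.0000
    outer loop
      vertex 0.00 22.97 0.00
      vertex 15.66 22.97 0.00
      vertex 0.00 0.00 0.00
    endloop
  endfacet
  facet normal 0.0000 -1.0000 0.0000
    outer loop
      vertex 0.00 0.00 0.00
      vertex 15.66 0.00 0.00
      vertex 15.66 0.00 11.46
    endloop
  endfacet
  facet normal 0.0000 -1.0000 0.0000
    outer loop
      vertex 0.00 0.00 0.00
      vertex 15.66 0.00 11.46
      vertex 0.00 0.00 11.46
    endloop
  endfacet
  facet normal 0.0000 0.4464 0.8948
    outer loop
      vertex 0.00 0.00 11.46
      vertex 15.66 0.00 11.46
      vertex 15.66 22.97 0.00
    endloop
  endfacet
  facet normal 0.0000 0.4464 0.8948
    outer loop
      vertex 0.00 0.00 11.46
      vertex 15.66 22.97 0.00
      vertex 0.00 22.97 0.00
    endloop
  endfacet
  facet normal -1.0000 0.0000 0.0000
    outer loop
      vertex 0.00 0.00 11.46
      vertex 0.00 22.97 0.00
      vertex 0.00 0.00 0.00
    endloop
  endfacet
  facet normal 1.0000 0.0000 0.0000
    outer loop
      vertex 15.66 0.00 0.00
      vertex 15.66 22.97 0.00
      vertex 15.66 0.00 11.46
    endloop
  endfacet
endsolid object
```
; perimeter-only toolpath
G21 ; units = mm
G90 ; absolute positioning
G28 ; home
; layer 1
G0 Z2.29
G0 X0.00 Y0.00
G1 X15.66 Y0.00
G1 X15.66 Y18.38
G1 X0.00 Y18.38
G1 X0.00 Y0.00
; layer 2
G0 Z4.58
G0 X0.00 Y0.00
G1 X15.66 Y0.00
G1 X15.66 Y13.78
G1 X0.00 Y13.78
G1 X0.00 Y0.00
; layer 3
G0 Z6.88
G0 X0.00 Y0.00
G1 X15.66 Y0.00
G1 X15.66 Y9.19
G1 X0.00 Y9.19
G1 X0.00 Y0.00
; layer 4
G0 Z9.17
G0 X0.00 Y0.00
G1 X15.66 Y0.00
G1 X15.66 Y4.59
G1 X0.00 Y4.59
G1 X0.00 Y0.00
M2 ; end

The solid is a wedge (ramp): 15.7 × 23 mm base, rising to 11.5 mm along the y=0 edge and sloping linearly to z=0 at y=23. Slicing at Δz = 2.29 mm — 5 equal slices spanning the solid's height, so layer i sits at z = i·h/5 — gives 4 non-empty perimeters. Each is a 4-segment closed polygon; G0 lifts to the layer z and rapids to the start vertex, then G1 traces the edges. The cross-section shrinks linearly with z (the slice at the apex is degenerate and omitted).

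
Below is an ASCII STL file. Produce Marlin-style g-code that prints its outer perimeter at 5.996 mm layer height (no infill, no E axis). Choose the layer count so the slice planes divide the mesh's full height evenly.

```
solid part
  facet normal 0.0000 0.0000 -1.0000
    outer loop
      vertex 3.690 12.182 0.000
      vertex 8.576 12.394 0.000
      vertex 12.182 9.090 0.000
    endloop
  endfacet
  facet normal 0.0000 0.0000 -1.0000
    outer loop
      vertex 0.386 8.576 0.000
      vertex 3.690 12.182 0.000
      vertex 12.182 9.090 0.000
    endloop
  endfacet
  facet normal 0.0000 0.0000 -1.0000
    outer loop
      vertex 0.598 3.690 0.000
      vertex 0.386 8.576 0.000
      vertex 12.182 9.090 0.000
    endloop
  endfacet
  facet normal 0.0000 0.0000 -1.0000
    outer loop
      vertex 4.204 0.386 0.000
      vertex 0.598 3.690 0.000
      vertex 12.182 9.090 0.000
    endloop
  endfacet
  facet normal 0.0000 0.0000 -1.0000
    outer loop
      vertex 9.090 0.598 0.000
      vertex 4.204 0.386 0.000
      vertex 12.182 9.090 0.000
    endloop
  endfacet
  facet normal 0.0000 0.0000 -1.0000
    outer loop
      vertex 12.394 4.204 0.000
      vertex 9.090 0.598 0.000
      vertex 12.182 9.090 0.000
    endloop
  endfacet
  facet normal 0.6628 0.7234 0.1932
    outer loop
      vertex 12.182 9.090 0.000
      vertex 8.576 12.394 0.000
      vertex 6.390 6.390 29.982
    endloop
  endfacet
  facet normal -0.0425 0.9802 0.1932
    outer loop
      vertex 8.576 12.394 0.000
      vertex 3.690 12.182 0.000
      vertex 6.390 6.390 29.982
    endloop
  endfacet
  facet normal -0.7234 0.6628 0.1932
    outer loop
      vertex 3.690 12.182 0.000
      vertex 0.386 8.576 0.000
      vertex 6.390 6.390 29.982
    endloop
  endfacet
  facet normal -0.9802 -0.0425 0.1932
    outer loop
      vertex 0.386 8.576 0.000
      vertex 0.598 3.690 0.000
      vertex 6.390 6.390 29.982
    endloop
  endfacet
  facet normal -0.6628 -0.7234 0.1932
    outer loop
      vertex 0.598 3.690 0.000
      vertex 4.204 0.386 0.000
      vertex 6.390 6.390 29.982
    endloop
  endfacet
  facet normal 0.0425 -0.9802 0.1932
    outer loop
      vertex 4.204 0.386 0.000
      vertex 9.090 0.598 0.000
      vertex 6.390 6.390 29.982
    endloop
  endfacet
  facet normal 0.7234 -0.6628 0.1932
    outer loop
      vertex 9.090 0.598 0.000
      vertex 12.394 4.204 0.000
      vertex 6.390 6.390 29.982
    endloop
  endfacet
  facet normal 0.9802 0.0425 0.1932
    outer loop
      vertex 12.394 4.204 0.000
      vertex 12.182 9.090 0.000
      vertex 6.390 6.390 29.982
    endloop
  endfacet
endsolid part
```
; perimeter-only toolpath
G21 ; units = mm
G90 ; absolute positioning
G28 ; home
; layer 1
G0 Z5.996
G0 X11.024 Y8.550
G1 X8.139 Y11.193
G1 X4.230 Y11.024
G1 X1.587 Y8.139
G1 X1.756 Y4.230
G1 X4.641 Y1.587
G1 X8.550 Y1.756
G1 X11.193 Y4.641
G1 X11.024 Y8.550
; layer 2
G0 Z11.993
G0 X9.865 Y8.010
G1 X7.702 Y9.992
G1 X4.770 Y9.865
G1 X2.788 Y7.702
G1 X2.915 Y4.770
G1 X5.078 Y2.788
G1 X8.010 Y2.915
G1 X9.992 Y5.078
G1 X9.865 Y8.010
; layer 3
G0 Z17.989
G0 X8.707 Y7.470
G1 X7.264 Y8.792
G1 X5.310 Y8.707
G1 X3.988 Y7.264
G1 X4.073 Y5.310
G1 X5.516 Y3.988
G1 X7.470 Y4.073
G1 X8.792 Y5.516
G1 X8.707 Y7.470
; layer 4
G0 Z23.986
G0 X7.548 Y6.930
G1 X6.827 Y7.591
G1 X5.850 Y7.548
G1 X5.189 Y6.827
G1 X5.232 Y5.850
G1 X5.953 Y5.189
G1 X6.930 Y5.232
G1 X7.591 Y5.953
G1 X7.548 Y6.930
M2 ; end

The solid is a regular 8-sided pyramid, base circumscribed radius ≈ 6.39 mm, apex at z ≈ 30 mm. Slicing at Δz = 5.996 mm — 5 equal slices spanning the solid's height, so layer i sits at z = i·h/5 — gives 4 non-empty perimeters. Each is a 8-segment closed polygon; G0 lifts to the layer z and rapids to the start vertex, then G1 traces the edges. The cross-section shrinks linearly with z (the slice at the apex is degenerate and omitted).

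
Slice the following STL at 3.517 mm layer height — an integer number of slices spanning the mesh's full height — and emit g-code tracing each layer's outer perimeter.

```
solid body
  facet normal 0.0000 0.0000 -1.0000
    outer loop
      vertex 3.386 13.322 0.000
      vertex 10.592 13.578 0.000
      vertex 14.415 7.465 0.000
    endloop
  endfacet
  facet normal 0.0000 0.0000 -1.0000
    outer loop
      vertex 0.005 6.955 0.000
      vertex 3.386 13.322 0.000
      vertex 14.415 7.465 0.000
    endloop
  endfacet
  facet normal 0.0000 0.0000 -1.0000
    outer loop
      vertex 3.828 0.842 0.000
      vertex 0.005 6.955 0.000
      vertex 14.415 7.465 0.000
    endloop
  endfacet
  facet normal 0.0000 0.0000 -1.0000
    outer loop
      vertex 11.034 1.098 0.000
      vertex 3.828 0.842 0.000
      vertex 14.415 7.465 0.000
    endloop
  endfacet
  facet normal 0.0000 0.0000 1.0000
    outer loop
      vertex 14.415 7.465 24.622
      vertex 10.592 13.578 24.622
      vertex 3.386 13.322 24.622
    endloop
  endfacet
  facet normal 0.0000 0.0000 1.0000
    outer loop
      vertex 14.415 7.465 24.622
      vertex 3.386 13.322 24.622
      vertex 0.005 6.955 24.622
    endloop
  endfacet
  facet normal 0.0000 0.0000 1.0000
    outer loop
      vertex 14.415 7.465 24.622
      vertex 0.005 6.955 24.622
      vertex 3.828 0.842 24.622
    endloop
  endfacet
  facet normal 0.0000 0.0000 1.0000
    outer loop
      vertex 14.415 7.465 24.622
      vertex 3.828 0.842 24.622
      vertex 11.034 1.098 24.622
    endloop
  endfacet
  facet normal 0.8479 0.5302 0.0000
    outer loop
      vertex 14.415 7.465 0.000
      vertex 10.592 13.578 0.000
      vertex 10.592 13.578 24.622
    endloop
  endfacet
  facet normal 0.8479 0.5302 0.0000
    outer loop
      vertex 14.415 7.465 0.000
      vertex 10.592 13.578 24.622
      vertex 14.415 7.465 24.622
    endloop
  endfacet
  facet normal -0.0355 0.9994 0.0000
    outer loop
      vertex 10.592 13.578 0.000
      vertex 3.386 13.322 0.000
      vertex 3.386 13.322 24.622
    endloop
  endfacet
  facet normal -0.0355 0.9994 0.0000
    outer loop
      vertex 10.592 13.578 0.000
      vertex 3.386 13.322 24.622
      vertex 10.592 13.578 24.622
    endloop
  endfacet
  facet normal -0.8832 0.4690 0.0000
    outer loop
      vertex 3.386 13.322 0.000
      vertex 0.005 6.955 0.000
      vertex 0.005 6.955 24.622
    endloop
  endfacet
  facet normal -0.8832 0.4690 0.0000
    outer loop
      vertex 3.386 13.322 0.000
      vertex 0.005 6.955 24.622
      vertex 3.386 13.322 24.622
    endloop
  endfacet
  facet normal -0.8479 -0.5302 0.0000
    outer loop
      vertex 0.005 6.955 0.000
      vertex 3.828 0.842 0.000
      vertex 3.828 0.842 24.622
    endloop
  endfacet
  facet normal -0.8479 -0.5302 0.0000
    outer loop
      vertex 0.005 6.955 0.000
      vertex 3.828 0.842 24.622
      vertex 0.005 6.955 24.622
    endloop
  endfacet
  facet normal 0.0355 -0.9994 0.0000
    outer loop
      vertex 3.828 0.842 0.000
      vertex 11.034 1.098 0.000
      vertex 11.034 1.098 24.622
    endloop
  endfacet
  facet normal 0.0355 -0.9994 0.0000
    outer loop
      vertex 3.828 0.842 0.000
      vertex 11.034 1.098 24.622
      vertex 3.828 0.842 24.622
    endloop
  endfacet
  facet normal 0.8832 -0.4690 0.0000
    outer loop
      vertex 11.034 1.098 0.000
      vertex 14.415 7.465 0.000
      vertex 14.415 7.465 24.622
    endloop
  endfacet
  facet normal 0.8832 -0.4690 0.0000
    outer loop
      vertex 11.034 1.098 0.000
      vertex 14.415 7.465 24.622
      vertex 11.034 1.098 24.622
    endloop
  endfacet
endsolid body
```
; perimeter-only toolpath
G21 ; units = mm
G90 ; absolute positioning
G28 ; home
; layer 1
G0 Z3.517
G0 X14.415 Y7.465
G1 X10.592 Y13.578
G1 X3.386 Y13.322
G1 X0.005 Y6.955
G1 X3.828 Y0.842
G1 X11.034 Y1.098
G1 X14.415 Y7.465
; layer 2
G0 Z7.035
G0 X14.415 Y7.465
G1 X10.592 Y13.578
G1 X3.386 Y13.322
G1 X0.005 Y6.955
G1 X3.828 Y0.842
G1 X11.034 Y1.098
G1 X14.415 Y7.465
; layer 3
G0 Z10.552
G0 X14.415 Y7.465
G1 X10.592 Y13.578
G1 X3.386 Y13.322
G1 X0.005 Y6.955
G1 X3.828 Y0.842
G1 X11.034 Y1.098
G1 X14.415 Y7.465
; layer 4
G0 Z14.070
G0 X14.415 Y7.465
G1 X10.592 Y13.578
G1 X3.386 Y13.322
G1 X0.005 Y6.955
G1 X3.828 Y0.842
G1 X11.034 Y1.098
G1 X14.415 Y7.465
; layer 5
G0 Z17.587
G0 X14.415 Y7.465
G1 X10.592 Y13.578
G1 X3.386 Y13.322
G1 X0.005 Y6.955
G1 X3.828 Y0.842
G1 X11.034 Y1.098
G1 X14.415 Y7.465
; layer 6
G0 Z21.105
G0 X14.415 Y7.465
G1 X10.592 Y13.578
G1 X3.386 Y13.322
G1 X0.005 Y6.955
G1 X3.828 Y0.842
G1 X11.034 Y1.098
G1 X14.415 Y7.465
; layer 7
G0 Z24.622
G0 X14.415 Y7.465
G1 X10.592 Y13.578
G1 X3.386 Y13.322
G1 X0.005 Y6.955
G1 X3.828 Y0.842
G1 X11.034 Y1.098
G1 X14.415 Y7.465
M2 ; end

The solid is a regular 6-sided prism (a cylinder approximated with 6 flat sides), circumscribed radius ≈ 7.21 mm, height ≈ 24.6 mm. Slicing at Δz = 3.517 mm — 7 equal slices spanning the solid's height, so layer i sits at z = i·h/7 — gives 7 non-empty perimeters. Each is a 6-segment closed polygon; G0 lifts to the layer z and rapids to the start vertex, then G1 traces the edges.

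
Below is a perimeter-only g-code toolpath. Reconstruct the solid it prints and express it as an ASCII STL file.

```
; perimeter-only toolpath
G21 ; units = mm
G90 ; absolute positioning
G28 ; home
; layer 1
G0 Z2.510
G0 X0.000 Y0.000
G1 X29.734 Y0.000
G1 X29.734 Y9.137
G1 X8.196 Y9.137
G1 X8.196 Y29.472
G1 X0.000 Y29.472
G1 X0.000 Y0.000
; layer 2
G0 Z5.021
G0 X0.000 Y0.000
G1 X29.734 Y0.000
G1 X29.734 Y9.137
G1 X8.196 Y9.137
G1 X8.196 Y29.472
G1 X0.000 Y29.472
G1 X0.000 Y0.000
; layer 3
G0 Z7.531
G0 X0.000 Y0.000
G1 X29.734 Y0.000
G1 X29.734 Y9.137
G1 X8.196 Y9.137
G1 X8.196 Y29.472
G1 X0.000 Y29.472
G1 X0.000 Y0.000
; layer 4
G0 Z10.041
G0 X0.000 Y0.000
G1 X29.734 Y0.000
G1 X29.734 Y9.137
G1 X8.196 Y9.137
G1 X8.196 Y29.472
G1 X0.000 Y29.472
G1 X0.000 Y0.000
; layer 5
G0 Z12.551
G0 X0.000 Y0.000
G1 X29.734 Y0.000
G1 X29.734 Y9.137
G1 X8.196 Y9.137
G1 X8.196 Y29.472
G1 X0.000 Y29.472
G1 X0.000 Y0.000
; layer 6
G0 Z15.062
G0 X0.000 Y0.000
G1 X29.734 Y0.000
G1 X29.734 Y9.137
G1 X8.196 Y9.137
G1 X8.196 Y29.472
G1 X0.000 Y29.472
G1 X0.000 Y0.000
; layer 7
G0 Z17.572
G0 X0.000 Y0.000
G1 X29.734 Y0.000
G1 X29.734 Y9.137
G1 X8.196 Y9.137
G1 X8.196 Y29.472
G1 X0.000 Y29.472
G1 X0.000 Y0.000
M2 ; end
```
solid part
  facet normal 0.0000 0.0000 -1.0000
    outer loop
      vertex 29.734 9.137 0.000
      vertex 29.734 0.000 0.000
      vertex 0.000 0.000 0.000
    endloop
  endfacet
  facet normal 0.0000 0.0000 -1.0000
    outer loop
      vertex 8.196 9.137 0.000
      vertex 29.734 9.137 0.000
      vertex 0.000 0.000 0.000
    endloop
  endfacet
  facet normal 0.0000 0.0000 -1.0000
    outer loop
      vertex 8.196 29.472 0.000
      vertex 8.196 9.137 0.000
      vertex 0.000 0.000 0.000
    endloop
  endfacet
  facet normal 0.0000 0.0000 -1.0000
    outer loop
      vertex 0.000 29.472 0.000
      vertex 8.196 29.472 0.000
      vertex 0.000 0.000 0.000
    endloop
  endfacet
  facet normal 0.0000 0.0000 1.0000
    outer loop
      vertex 0.000 0.000 17.572
      vertex 29.734 0.000 17.572
      vertex 29.734 9.137 17.572
    endloop
  endfacet
  facet normal 0.0000 0.0000 1.0000
    outer loop
      vertex 0.000 0.000 17.572
      vertex 29.734 9.137 17.572
      vertex 8.196 9.137 17.572
    endloop
  endfacet
  facet normal 0.0000 0.0000 1.0000
    outer loop
      vertex 0.000 0.000 17.572
      vertex 8.196 9.137 17.572
      vertex 8.196 29.472 17.572
    endloop
  endfacet
  facet normal 0.0000 0.0000 1.0000
    outer loop
      vertex 0.000 0.000 17.572
      vertex 8.196 29.472 17.572
      vertex 0.000 29.472 17.572
    endloop
  endfacet
  facet normal 0.0000 -1.0000 0.0000
    outer loop
      vertex 0.000 0.000 0.000
      vertex 29.734 0.000 0.000
      vertex 29.734 0.000 17.572
    endloop
  endfacet
  facet normal 0.0000 -1.0000 0.0000
    outer loop
      vertex 0.000 0.000 0.000
      vertex 29.734 0.000 17.572
      vertex 0.000 0.000 17.572
    endloop
  endfacet
  facet normal 1.0000 0.0000 0.0000
    outer loop
      vertex 29.734 0.000 0.000
      vertex 29.734 9.137 0.000
      vertex 29.734 9.137 17.572
    endloop
  endfacet
  facet normal 1.0000 0.0000 0.0000
    outer loop
      vertex 29.734 0.000 0.000
      vertex 29.734 9.137 17.572
      vertex 29.734 0.000 17.572
    endloop
  endfacet
  facet normal 0.0000 1.0000 0.0000
    outer loop
      vertex 29.734 9.137 0.000
      vertex 8.196 9.137 0.000
      vertex 8.196 9.137 17.572
    endloop
  endfacet
  facet normal 0.0000 1.0000 0.0000
    outer loop
      vertex 29.734 9.137 0.000
      vertex 8.196 9.137 17.572
      vertex 29.734 9.137 17.572
    endloop
  endfacet
  facet normal 1.0000 0.0000 0.0000
    outer loop
      vertex 8.196 9.137 0.000
      vertex 8.196 29.472 0.000
      vertex 8.196 29.472 17.572
    endloop
  endfacet
  facet normal 1.0000 0.0000 0.0000
    outer loop
      vertex 8.196 9.137 0.000
      vertex 8.196 29.472 17.572
      vertex 8.196 9.137 17.572
    endloop
  endfacet
  facet normal 0.0000 1.0000 0.0000
    outer loop
      vertex 8.196 29.472 0.000
      vertex 0.000 29.472 0.000
      vertex 0.000 29.472 17.572
    endloop
  endfacet
  facet normal 0.0000 1.0000 0.0000
    outer loop
      vertex 8.196 29.472 0.000
      vertex 0.000 29.472 17.572
      vertex 8.196 29.472 17.572
    endloop
  endfacet
  facet normal -1.0000 0.0000 0.0000
    outer loop
      vertex 0.000 29.472 0.000
      vertex 0.000 0.000 0.000
      vertex 0.000 0.000 17.572
    endloop
  endfacet
  facet normal -1.0000 0.0000 0.0000
    outer loop
      vertex 0.000 29.472 0.000
      vertex 0.000 0.000 17.572
      vertex 0.000 29.472 17.572
    endloop
  endfacet
endsolid part

The G0 Z moves step by Δz≈2.510 mm. Every layer's G1 loop is the same polygon, so the solid is a straight extrusion of it from z=0 to z≈17.6. Closing with flat bottom and top caps and triangulating gives 20 facets — an L-shaped prism: outer 29.7 × 29.5 mm, arm thicknesses ≈ 9.14 mm (horizontal) and 8.2 mm (vertical), extruded 17.6 mm in z.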